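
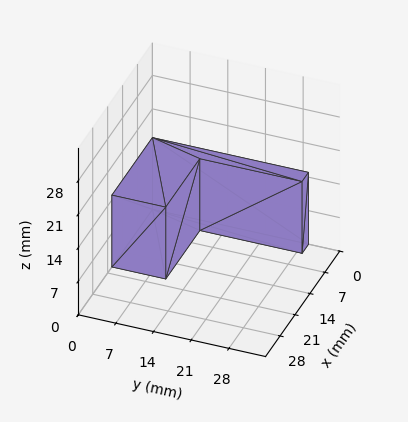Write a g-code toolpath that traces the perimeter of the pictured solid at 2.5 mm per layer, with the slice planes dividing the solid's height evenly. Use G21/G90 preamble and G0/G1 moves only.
Reading the render: the shape is an L-shaped prism: outer 19 × 29 mm, arm thicknesses ≈ 10 mm (horizontal) and 3 mm (vertical), extruded 15 mm in z (dimensions read to the nearest mm from the axis ticks). For the g-code, the solid's height is divided into equal slices at the stated Δz and each level perimeter traced with G1 moves after a G0 lift.

; perimeter-only toolpath
G21 ; units = mm
G90 ; absolute positioning
G28 ; home
; layer 1
G0 Z2.5
G0 X0.0 Y0.0
G1 X19.0 Y0.0
G1 X19.0 Y10.0
G1 X3.0 Y10.0
G1 X3.0 Y29.0
G1 X0.0 Y29.0
G1 X0.0 Y0.0
; layer 2
G0 Z5.0
G0 X0.0 Y0.0
G1 X19.0 Y0.0
G1 X19.0 Y10.0
G1 X3.0 Y10.0
G1 X3.0 Y29.0
G1 X0.0 Y29.0
G1 X0.0 Y0.0
; layer 3
G0 Z7.5
G0 X0.0 Y0.0
G1 X19.0 Y0.0
G1 X19.0 Y10.0
G1 X3.0 Y10.0
G1 X3.0 Y29.0
G1 X0.0 Y29.0
G1 X0.0 Y0.0
; layer 4
G0 Z10.0
G0 X0.0 Y0.0
G1 X19.0 Y0.0
G1 X19.0 Y10.0
G1 X3.0 Y10.0
G1 X3.0 Y29.0
G1 X0.0 Y29.0
G1 X0.0 Y0.0
; layer 5
G0 Z12.5
G0 X0.0 Y0.0
G1 X19.0 Y0.0
G1 X19.0 Y10.0
G1 X3.0 Y10.0
G1 X3.0 Y29.0
G1 X0.0 Y29.0
G1 X0.0 Y0.0
; layer 6
G0 Z15.0
G0 X0.0 Y0.0
G1 X19.0 Y0.0
G1 X19.0 Y10.0
G1 X3.0 Y10.0
G1 X3.0 Y29.0
G1 X0.0 Y29.0
G1 X0.0 Y0.0
M2 ; end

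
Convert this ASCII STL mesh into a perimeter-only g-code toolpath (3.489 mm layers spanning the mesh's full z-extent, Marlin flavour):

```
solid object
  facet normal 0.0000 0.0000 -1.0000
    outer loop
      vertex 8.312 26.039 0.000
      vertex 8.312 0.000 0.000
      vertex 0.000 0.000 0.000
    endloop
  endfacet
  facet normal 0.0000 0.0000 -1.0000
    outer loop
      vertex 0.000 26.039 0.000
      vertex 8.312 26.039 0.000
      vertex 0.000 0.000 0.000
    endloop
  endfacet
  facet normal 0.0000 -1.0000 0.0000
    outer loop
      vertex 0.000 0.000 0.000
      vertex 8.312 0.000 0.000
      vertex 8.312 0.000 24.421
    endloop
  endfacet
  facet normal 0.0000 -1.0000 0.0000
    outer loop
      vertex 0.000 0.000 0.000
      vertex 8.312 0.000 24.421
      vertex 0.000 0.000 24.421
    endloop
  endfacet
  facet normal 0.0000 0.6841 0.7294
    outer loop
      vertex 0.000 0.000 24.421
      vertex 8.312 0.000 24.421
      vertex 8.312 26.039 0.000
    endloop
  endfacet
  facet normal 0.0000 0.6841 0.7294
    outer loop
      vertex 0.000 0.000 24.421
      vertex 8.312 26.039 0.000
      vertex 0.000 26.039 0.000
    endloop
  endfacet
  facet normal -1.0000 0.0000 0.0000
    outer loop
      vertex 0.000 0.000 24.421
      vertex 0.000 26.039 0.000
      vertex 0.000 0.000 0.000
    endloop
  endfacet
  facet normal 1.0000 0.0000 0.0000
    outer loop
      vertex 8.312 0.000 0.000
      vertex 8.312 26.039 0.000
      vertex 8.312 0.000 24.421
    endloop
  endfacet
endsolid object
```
; perimeter-only toolpath
G21 ; units = mm
G90 ; absolute positioning
G28 ; home
; layer 1
G0 Z3.489
G0 X0.000 Y0.000
G1 X8.312 Y0.000
G1 X8.312 Y22.319
G1 X0.000 Y22.319
G1 X0.000 Y0.000
; layer 2
G0 Z6.977
G0 X0.000 Y0.000
G1 X8.312 Y0.000
G1 X8.312 Y18.599
G1 X0.000 Y18.599
G1 X0.000 Y0.000
; layer 3
G0 Z10.466
G0 X0.000 Y0.000
G1 X8.312 Y0.000
G1 X8.312 Y14.879
G1 X0.000 Y14.879
G1 X0.000 Y0.000
; layer 4
G0 Z13.955
G0 X0.000 Y0.000
G1 X8.312 Y0.000
G1 X8.312 Y11.160
G1 X0.000 Y11.160
G1 X0.000 Y0.000
; layer 5
G0 Z17.444
G0 X0.000 Y0.000
G1 X8.312 Y0.000
G1 X8.312 Y7.440
G1 X0.000 Y7.440
G1 X0.000 Y0.000
; layer 6
G0 Z20.932
G0 X0.000 Y0.000
G1 X8.312 Y0.000
G1 X8.312 Y3.720
G1 X0.000 Y3.720
G1 X0.000 Y0.000
M2 ; end

The solid is a wedge (ramp): 8.31 × 26 mm base, rising to 24.4 mm along the y=0 edge and sloping linearly to z=0 at y=26. Slicing at Δz = 3.489 mm — 7 equal slices spanning the solid's height, so layer i sits at z = i·h/7 — gives 6 non-empty perimeters. Each is a 4-segment closed polygon; G0 lifts to the layer z and rapids to the start vertex, then G1 traces the edges. The cross-section shrinks linearly with z (the slice at the apex is degenerate and omitted).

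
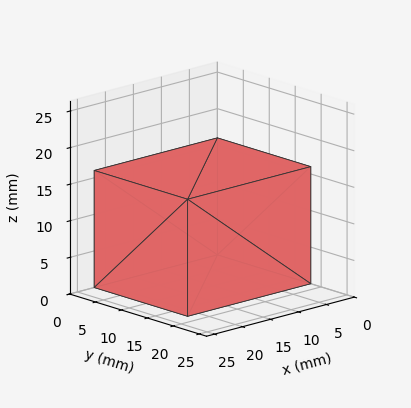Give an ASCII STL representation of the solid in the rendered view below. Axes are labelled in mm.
Reading the render: the shape is a rectangular box, roughly 22 × 18 mm footprint and 16 mm tall (dimensions read to the nearest mm from the axis ticks). For the STL, each face is triangulated and given an outward normal.

solid part
  facet normal 0.0000 0.0000 -1.0000
    outer loop
      vertex 22.00 18.00 0.00
      vertex 22.00 0.00 0.00
      vertex 0.00 0.00 0.00
    endloop
  endfacet
  facet normal 0.0000 0.0000 -1.0000
    outer loop
      vertex 0.00 18.00 0.00
      vertex 22.00 18.00 0.00
      vertex 0.00 0.00 0.00
    endloop
  endfacet
  facet normal 0.0000 0.0000 1.0000
    outer loop
      vertex 0.00 0.00 16.00
      vertex 22.00 0.00 16.00
      vertex 22.00 18.00 16.00
    endloop
  endfacet
  facet normal 0.0000 0.0000 1.0000
    outer loop
      vertex 0.00 0.00 16.00
      vertex 22.00 18.00 16.00
      vertex 0.00 18.00 16.00
    endloop
  endfacet
  facet normal 0.0000 -1.0000 0.0000
    outer loop
      vertex 0.00 0.00 0.00
      vertex 22.00 0.00 0.00
      vertex 22.00 0.00 16.00
    endloop
  endfacet
  facet normal 0.0000 -1.0000 0.0000
    outer loop
      vertex 0.00 0.00 0.00
      vertex 22.00 0.00 16.00
      vertex 0.00 0.00 16.00
    endloop
  endfacet
  facet normal 0.0000 1.0000 0.0000
    outer loop
      vertex 22.00 18.00 16.00
      vertex 22.00 18.00 0.00
      vertex 0.00 18.00 0.00
    endloop
  endfacet
  facet normal 0.0000 1.0000 0.0000
    outer loop
      vertex 0.00 18.00 16.00
      vertex 22.00 18.00 16.00
      vertex 0.00 18.00 0.00
    endloop
  endfacet
  facet normal -1.0000 0.0000 0.0000
    outer loop
      vertex 0.00 18.00 16.00
      vertex 0.00 18.00 0.00
      vertex 0.00 0.00 0.00
    endloop
  endfacet
  facet normal -1.0000 0.0000 0.0000
    outer loop
      vertex 0.00 0.00 16.00
      vertex 0.00 18.00 16.00
      vertex 0.00 0.00 0.00
    endloop
  endfacet
  facet normal 1.0000 0.0000 0.0000
    outer loop
      vertex 22.00 0.00 0.00
      vertex 22.00 18.00 0.00
      vertex 22.00 18.00 16.00
    endloop
  endfacet
  facet normal 1.0000 0.0000 0.0000
    outer loop
      vertex 22.00 0.00 0.00
      vertex 22.00 18.00 16.00
      vertex 22.00 0.00 16.00
    endloop
  endfacet
endsolid part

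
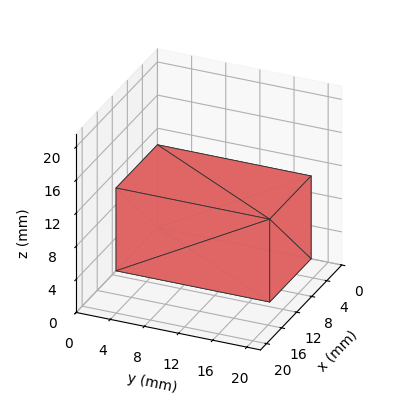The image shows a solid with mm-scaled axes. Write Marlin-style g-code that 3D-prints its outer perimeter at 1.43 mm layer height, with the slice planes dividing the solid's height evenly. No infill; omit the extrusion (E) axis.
Reading the render: the shape is a rectangular box, roughly 11 × 18 mm footprint and 10 mm tall (dimensions read to the nearest mm from the axis ticks). For the g-code, the solid's height is divided into equal slices at the stated Δz and each level perimeter traced with G1 moves after a G0 lift.

; perimeter-only toolpath
G21 ; units = mm
G90 ; absolute positioning
G28 ; home
; layer 1
G0 Z1.43
G0 X0.00 Y0.00
G1 X11.00 Y0.00
G1 X11.00 Y18.00
G1 X0.00 Y18.00
G1 X0.00 Y0.00
; layer 2
G0 Z2.86
G0 X0.00 Y0.00
G1 X11.00 Y0.00
G1 X11.00 Y18.00
G1 X0.00 Y18.00
G1 X0.00 Y0.00
; layer 3
G0 Z4.29
G0 X0.00 Y0.00
G1 X11.00 Y0.00
G1 X11.00 Y18.00
G1 X0.00 Y18.00
G1 X0.00 Y0.00
; layer 4
G0 Z5.71
G0 X0.00 Y0.00
G1 X11.00 Y0.00
G1 X11.00 Y18.00
G1 X0.00 Y18.00
G1 X0.00 Y0.00
; layer 5
G0 Z7.14
G0 X0.00 Y0.00
G1 X11.00 Y0.00
G1 X11.00 Y18.00
G1 X0.00 Y18.00
G1 X0.00 Y0.00
; layer 6
G0 Z8.57
G0 X0.00 Y0.00
G1 X11.00 Y0.00
G1 X11.00 Y18.00
G1 X0.00 Y18.00
G1 X0.00 Y0.00
; layer 7
G0 Z10.00
G0 X0.00 Y0.00
G1 X11.00 Y0.00
G1 X11.00 Y18.00
G1 X0.00 Y18.00
G1 X0.00 Y0.00
M2 ; end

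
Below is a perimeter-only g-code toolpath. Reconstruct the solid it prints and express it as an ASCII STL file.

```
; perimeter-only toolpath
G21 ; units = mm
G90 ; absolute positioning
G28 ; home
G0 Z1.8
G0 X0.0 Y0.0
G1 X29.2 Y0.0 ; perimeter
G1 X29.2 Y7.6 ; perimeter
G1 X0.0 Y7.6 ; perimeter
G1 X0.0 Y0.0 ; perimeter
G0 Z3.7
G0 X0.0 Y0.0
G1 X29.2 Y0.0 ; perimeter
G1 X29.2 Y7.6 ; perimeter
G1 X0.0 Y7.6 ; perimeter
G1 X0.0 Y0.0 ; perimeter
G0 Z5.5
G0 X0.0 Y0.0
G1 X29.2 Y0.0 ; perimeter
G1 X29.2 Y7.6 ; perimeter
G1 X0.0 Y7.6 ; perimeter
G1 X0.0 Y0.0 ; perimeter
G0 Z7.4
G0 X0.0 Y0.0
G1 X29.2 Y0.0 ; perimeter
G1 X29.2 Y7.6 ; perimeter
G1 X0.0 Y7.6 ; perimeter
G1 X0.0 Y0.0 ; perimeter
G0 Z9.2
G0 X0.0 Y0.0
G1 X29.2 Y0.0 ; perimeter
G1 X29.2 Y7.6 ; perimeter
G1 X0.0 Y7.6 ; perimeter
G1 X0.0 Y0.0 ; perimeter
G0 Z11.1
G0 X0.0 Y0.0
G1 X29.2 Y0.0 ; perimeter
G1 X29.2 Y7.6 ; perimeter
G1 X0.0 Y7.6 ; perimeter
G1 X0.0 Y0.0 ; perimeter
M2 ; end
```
solid part
  facet normal 0.0000 0.0000 -1.0000
    outer loop
      vertex 29.2 7.6 0.0
      vertex 29.2 0.0 0.0
      vertex 0.0 0.0 0.0
    endloop
  endfacet
  facet normal 0.0000 0.0000 -1.0000
    outer loop
      vertex 0.0 7.6 0.0
      vertex 29.2 7.6 0.0
      vertex 0.0 0.0 0.0
    endloop
  endfacet
  facet normal 0.0000 0.0000 1.0000
    outer loop
      vertex 0.0 0.0 11.1
      vertex 29.2 0.0 11.1
      vertex 29.2 7.6 11.1
    endloop
  endfacet
  facet normal 0.0000 0.0000 1.0000
    outer loop
      vertex 0.0 0.0 11.1
      vertex 29.2 7.6 11.1
      vertex 0.0 7.6 11.1
    endloop
  endfacet
  facet normal 0.0000 -1.0000 0.0000
    outer loop
      vertex 0.0 0.0 0.0
      vertex 29.2 0.0 0.0
      vertex 29.2 0.0 11.1
    endloop
  endfacet
  facet normal 0.0000 -1.0000 0.0000
    outer loop
      vertex 0.0 0.0 0.0
      vertex 29.2 0.0 11.1
      vertex 0.0 0.0 11.1
    endloop
  endfacet
  facet normal 0.0000 1.0000 0.0000
    outer loop
      vertex 29.2 7.6 11.1
      vertex 29.2 7.6 0.0
      vertex 0.0 7.6 0.0
    endloop
  endfacet
  facet normal 0.0000 1.0000 0.0000
    outer loop
      vertex 0.0 7.6 11.1
      vertex 29.2 7.6 11.1
      vertex 0.0 7.6 0.0
    endloop
  endfacet
  facet normal -1.0000 0.0000 0.0000
    outer loop
      vertex 0.0 7.6 11.1
      vertex 0.0 7.6 0.0
      vertex 0.0 0.0 0.0
    endloop
  endfacet
  facet normal -1.0000 0.0000 0.0000
    outer loop
      vertex 0.0 0.0 11.1
      vertex 0.0 7.6 11.1
      vertex 0.0 0.0 0.0
    endloop
  endfacet
  facet normal 1.0000 0.0000 0.0000
    outer loop
      vertex 29.2 0.0 0.0
      vertex 29.2 7.6 0.0
      vertex 29.2 7.6 11.1
    endloop
  endfacet
  facet normal 1.0000 0.0000 0.0000
    outer loop
      vertex 29.2 0.0 0.0
      vertex 29.2 7.6 11.1
      vertex 29.2 0.0 11.1
    endloop
  endfacet
endsolid part

The G0 Z moves step by Δz≈1.8 mm. Every layer's G1 loop is the same polygon, so the solid is a straight extrusion of it from z=0 to z≈11.1. Closing with flat bottom and top caps and triangulating gives 12 facets — a rectangular box, roughly 29.2 × 7.6 mm footprint and 11.1 mm tall.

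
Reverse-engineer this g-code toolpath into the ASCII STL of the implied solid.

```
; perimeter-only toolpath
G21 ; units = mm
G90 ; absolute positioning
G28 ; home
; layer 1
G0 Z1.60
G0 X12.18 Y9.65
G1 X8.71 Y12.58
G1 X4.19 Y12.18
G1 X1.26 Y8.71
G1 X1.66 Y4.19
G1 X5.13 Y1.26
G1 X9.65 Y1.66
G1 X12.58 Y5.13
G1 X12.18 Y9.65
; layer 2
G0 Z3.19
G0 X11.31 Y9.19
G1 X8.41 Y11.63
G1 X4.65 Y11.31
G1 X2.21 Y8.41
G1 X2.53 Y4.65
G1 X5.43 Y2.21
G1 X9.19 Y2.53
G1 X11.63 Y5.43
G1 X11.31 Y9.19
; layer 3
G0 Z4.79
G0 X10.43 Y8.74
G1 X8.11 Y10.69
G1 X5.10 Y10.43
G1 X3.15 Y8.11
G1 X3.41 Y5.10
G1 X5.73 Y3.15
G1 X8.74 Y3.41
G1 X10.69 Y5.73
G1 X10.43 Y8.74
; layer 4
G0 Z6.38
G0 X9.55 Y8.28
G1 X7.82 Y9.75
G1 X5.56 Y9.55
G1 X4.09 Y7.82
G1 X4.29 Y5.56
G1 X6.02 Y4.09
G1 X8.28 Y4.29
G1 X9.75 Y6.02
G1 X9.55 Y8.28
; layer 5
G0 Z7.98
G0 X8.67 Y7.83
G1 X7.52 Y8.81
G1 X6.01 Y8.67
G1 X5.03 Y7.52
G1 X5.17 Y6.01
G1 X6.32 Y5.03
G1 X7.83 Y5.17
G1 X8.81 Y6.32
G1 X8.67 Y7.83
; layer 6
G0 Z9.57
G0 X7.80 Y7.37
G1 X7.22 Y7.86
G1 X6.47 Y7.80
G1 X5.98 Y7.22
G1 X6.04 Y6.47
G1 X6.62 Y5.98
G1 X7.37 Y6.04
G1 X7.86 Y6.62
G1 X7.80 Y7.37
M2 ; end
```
solid part
  facet normal 0.0000 0.0000 -1.0000
    outer loop
      vertex 3.74 13.06 0.00
      vertex 9.01 13.52 0.00
      vertex 13.06 10.10 0.00
    endloop
  endfacet
  facet normal 0.0000 0.0000 -1.0000
    outer loop
      vertex 0.32 9.01 0.00
      vertex 3.74 13.06 0.00
      vertex 13.06 10.10 0.00
    endloop
  endfacet
  facet normal 0.0000 0.0000 -1.0000
    outer loop
      vertex 0.78 3.74 0.00
      vertex 0.32 9.01 0.00
      vertex 13.06 10.10 0.00
    endloop
  endfacet
  facet normal 0.0000 0.0000 -1.0000
    outer loop
      vertex 4.83 0.32 0.00
      vertex 0.78 3.74 0.00
      vertex 13.06 10.10 0.00
    endloop
  endfacet
  facet normal 0.0000 0.0000 -1.0000
    outer loop
      vertex 10.10 0.78 0.00
      vertex 4.83 0.32 0.00
      vertex 13.06 10.10 0.00
    endloop
  endfacet
  facet normal 0.0000 0.0000 -1.0000
    outer loop
      vertex 13.52 4.83 0.00
      vertex 10.10 0.78 0.00
      vertex 13.06 10.10 0.00
    endloop
  endfacet
  facet normal 0.5600 0.6632 0.4966
    outer loop
      vertex 13.06 10.10 0.00
      vertex 9.01 13.52 0.00
      vertex 6.92 6.92 11.17
    endloop
  endfacet
  facet normal -0.0755 0.8646 0.4967
    outer loop
      vertex 9.01 13.52 0.00
      vertex 3.74 13.06 0.00
      vertex 6.92 6.92 11.17
    endloop
  endfacet
  facet normal -0.6632 0.5600 0.4966
    outer loop
      vertex 3.74 13.06 0.00
      vertex 0.32 9.01 0.00
      vertex 6.92 6.92 11.17
    endloop
  endfacet
  facet normal -0.8646 -0.0755 0.4967
    outer loop
      vertex 0.32 9.01 0.00
      vertex 0.78 3.74 0.00
      vertex 6.92 6.92 11.17
    endloop
  endfacet
  facet normal -0.5600 -0.6632 0.4966
    outer loop
      vertex 0.78 3.74 0.00
      vertex 4.83 0.32 0.00
      vertex 6.92 6.92 11.17
    endloop
  endfacet
  facet normal 0.0755 -0.8646 0.4967
    outer loop
      vertex 4.83 0.32 0.00
      vertex 10.10 0.78 0.00
      vertex 6.92 6.92 11.17
    endloop
  endfacet
  facet normal 0.6632 -0.5600 0.4966
    outer loop
      vertex 10.10 0.78 0.00
      vertex 13.52 4.83 0.00
      vertex 6.92 6.92 11.17
    endloop
  endfacet
  facet normal 0.8646 0.0755 0.4967
    outer loop
      vertex 13.52 4.83 0.00
      vertex 13.06 10.10 0.00
      vertex 6.92 6.92 11.17
    endloop
  endfacet
endsolid part

The G0 Z moves step by Δz≈1.60 mm. The G1 loops shrink linearly with z, so the solid tapers from its base footprint up to z≈11.2. Closing with a flat bottom cap and the tapered top and triangulating gives 14 facets — a regular 8-sided pyramid, base circumscribed radius ≈ 6.92 mm, apex at z ≈ 11.2 mm.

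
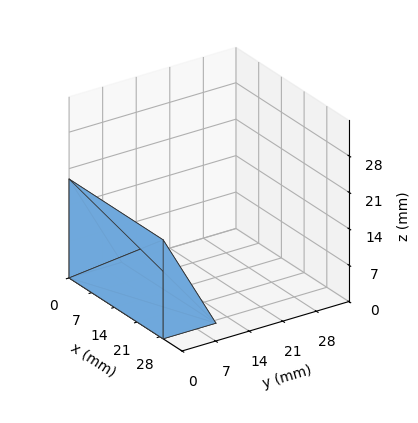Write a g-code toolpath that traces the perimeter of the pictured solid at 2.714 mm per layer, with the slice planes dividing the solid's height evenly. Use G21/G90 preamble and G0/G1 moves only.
Reading the render: the shape is a wedge (ramp): 29 × 11 mm base, rising to 19 mm along the y=0 edge and sloping linearly to z=0 at y=11 (dimensions read to the nearest mm from the axis ticks). For the g-code, the solid's height is divided into equal slices at the stated Δz and each level perimeter traced with G1 moves after a G0 lift.

; perimeter-only toolpath
G21 ; units = mm
G90 ; absolute positioning
G28 ; home
; layer 1
G0 Z2.714
G0 X0.000 Y0.000
G1 X29.000 Y0.000
G1 X29.000 Y9.429
G1 X0.000 Y9.429
G1 X0.000 Y0.000
; layer 2
G0 Z5.429
G0 X0.000 Y0.000
G1 X29.000 Y0.000
G1 X29.000 Y7.857
G1 X0.000 Y7.857
G1 X0.000 Y0.000
; layer 3
G0 Z8.143
G0 X0.000 Y0.000
G1 X29.000 Y0.000
G1 X29.000 Y6.286
G1 X0.000 Y6.286
G1 X0.000 Y0.000
; layer 4
G0 Z10.857
G0 X0.000 Y0.000
G1 X29.000 Y0.000
G1 X29.000 Y4.714
G1 X0.000 Y4.714
G1 X0.000 Y0.000
; layer 5
G0 Z13.571
G0 X0.000 Y0.000
G1 X29.000 Y0.000
G1 X29.000 Y3.143
G1 X0.000 Y3.143
G1 X0.000 Y0.000
; layer 6
G0 Z16.286
G0 X0.000 Y0.000
G1 X29.000 Y0.000
G1 X29.000 Y1.571
G1 X0.000 Y1.571
G1 X0.000 Y0.000
M2 ; end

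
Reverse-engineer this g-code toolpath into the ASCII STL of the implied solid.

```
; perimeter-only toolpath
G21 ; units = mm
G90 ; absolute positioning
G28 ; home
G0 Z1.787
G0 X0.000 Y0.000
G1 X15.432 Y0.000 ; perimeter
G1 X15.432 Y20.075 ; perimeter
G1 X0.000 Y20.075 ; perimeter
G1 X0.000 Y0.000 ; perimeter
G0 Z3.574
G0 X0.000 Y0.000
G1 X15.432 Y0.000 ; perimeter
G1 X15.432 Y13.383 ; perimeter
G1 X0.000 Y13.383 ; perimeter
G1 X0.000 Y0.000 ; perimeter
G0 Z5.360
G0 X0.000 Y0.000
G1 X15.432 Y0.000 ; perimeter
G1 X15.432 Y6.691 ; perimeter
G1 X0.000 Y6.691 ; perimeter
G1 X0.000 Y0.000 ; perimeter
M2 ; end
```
solid part
  facet normal 0.0000 0.0000 -1.0000
    outer loop
      vertex 15.432 26.766 0.000
      vertex 15.432 0.000 0.000
      vertex 0.000 0.000 0.000
    endloop
  endfacet
  facet normal 0.0000 0.0000 -1.0000
    outer loop
      vertex 0.000 26.766 0.000
      vertex 15.432 26.766 0.000
      vertex 0.000 0.000 0.000
    endloop
  endfacet
  facet normal 0.0000 -1.0000 0.0000
    outer loop
      vertex 0.000 0.000 0.000
      vertex 15.432 0.000 0.000
      vertex 15.432 0.000 7.147
    endloop
  endfacet
  facet normal 0.0000 -1.0000 0.0000
    outer loop
      vertex 0.000 0.000 0.000
      vertex 15.432 0.000 7.147
      vertex 0.000 0.000 7.147
    endloop
  endfacet
  facet normal 0.0000 0.2580 0.9662
    outer loop
      vertex 0.000 0.000 7.147
      vertex 15.432 0.000 7.147
      vertex 15.432 26.766 0.000
    endloop
  endfacet
  facet normal 0.0000 0.2580 0.9662
    outer loop
      vertex 0.000 0.000 7.147
      vertex 15.432 26.766 0.000
      vertex 0.000 26.766 0.000
    endloop
  endfacet
  facet normal -1.0000 0.0000 0.0000
    outer loop
      vertex 0.000 0.000 7.147
      vertex 0.000 26.766 0.000
      vertex 0.000 0.000 0.000
    endloop
  endfacet
  facet normal 1.0000 0.0000 0.0000
    outer loop
      vertex 15.432 0.000 0.000
      vertex 15.432 26.766 0.000
      vertex 15.432 0.000 7.147
    endloop
  endfacet
endsolid part

The G0 Z moves step by Δz≈1.787 mm. The G1 loops shrink linearly with z, so the solid tapers from its base footprint up to z≈7.15. Closing with a flat bottom cap and the tapered top and triangulating gives 8 facets — a wedge (ramp): 15.4 × 26.8 mm base, rising to 7.15 mm along the y=0 edge and sloping linearly to z=0 at y=26.8.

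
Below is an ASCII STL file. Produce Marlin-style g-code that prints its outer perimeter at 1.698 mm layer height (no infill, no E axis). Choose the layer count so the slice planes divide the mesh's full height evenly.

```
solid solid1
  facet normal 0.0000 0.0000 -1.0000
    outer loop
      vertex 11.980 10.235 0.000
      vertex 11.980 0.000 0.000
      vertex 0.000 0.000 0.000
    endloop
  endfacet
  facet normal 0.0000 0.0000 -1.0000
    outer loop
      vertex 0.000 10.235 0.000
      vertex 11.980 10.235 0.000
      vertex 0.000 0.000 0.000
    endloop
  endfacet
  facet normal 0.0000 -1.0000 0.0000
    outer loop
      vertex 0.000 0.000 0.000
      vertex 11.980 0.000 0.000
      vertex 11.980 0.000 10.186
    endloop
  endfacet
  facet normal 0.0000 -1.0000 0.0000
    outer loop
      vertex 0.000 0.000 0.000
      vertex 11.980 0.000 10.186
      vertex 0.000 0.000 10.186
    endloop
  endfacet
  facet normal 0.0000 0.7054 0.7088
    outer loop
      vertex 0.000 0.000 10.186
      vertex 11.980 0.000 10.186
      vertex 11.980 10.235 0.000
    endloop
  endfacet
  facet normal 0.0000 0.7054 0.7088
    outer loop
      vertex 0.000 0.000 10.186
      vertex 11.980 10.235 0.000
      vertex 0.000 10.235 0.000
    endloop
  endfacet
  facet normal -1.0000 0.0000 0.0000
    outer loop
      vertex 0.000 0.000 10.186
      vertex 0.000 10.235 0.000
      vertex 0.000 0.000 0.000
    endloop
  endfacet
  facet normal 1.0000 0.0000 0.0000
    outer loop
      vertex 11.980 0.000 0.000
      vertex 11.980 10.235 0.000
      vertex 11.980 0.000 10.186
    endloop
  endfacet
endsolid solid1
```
; perimeter-only toolpath
G21 ; units = mm
G90 ; absolute positioning
G28 ; home
; layer 1
G0 Z1.698
G0 X0.000 Y0.000
G1 X11.980 Y0.000
G1 X11.980 Y8.529
G1 X0.000 Y8.529
G1 X0.000 Y0.000
; layer 2
G0 Z3.395
G0 X0.000 Y0.000
G1 X11.980 Y0.000
G1 X11.980 Y6.823
G1 X0.000 Y6.823
G1 X0.000 Y0.000
; layer 3
G0 Z5.093
G0 X0.000 Y0.000
G1 X11.980 Y0.000
G1 X11.980 Y5.117
G1 X0.000 Y5.117
G1 X0.000 Y0.000
; layer 4
G0 Z6.791
G0 X0.000 Y0.000
G1 X11.980 Y0.000
G1 X11.980 Y3.412
G1 X0.000 Y3.412
G1 X0.000 Y0.000
; layer 5
G0 Z8.488
G0 X0.000 Y0.000
G1 X11.980 Y0.000
G1 X11.980 Y1.706
G1 X0.000 Y1.706
G1 X0.000 Y0.000
M2 ; end

The solid is a wedge (ramp): 12 × 10.2 mm base, rising to 10.2 mm along the y=0 edge and sloping linearly to z=0 at y=10.2. Slicing at Δz = 1.698 mm — 6 equal slices spanning the solid's height, so layer i sits at z = i·h/6 — gives 5 non-empty perimeters. Each is a 4-segment closed polygon; G0 lifts to the layer z and rapids to the start vertex, then G1 traces the edges. The cross-section shrinks linearly with z (the slice at the apex is degenerate and omitted).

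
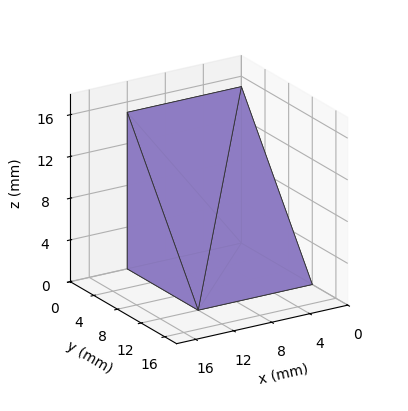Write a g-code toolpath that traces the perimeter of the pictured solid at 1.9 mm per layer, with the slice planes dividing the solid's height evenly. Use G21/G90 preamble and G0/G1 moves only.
Reading the render: the shape is a wedge (ramp): 12 × 12 mm base, rising to 15 mm along the y=0 edge and sloping linearly to z=0 at y=12 (dimensions read to the nearest mm from the axis ticks). For the g-code, the solid's height is divided into equal slices at the stated Δz and each level perimeter traced with G1 moves after a G0 lift.

; perimeter-only toolpath
G21 ; units = mm
G90 ; absolute positioning
G28 ; home
; layer 1
G0 Z1.9
G0 X0.0 Y0.0
G1 X12.0 Y0.0
G1 X12.0 Y10.5
G1 X0.0 Y10.5
G1 X0.0 Y0.0
; layer 2
G0 Z3.8
G0 X0.0 Y0.0
G1 X12.0 Y0.0
G1 X12.0 Y9.0
G1 X0.0 Y9.0
G1 X0.0 Y0.0
; layer 3
G0 Z5.6
G0 X0.0 Y0.0
G1 X12.0 Y0.0
G1 X12.0 Y7.5
G1 X0.0 Y7.5
G1 X0.0 Y0.0
; layer 4
G0 Z7.5
G0 X0.0 Y0.0
G1 X12.0 Y0.0
G1 X12.0 Y6.0
G1 X0.0 Y6.0
G1 X0.0 Y0.0
; layer 5
G0 Z9.4
G0 X0.0 Y0.0
G1 X12.0 Y0.0
G1 X12.0 Y4.5
G1 X0.0 Y4.5
G1 X0.0 Y0.0
; layer 6
G0 Z11.2
G0 X0.0 Y0.0
G1 X12.0 Y0.0
G1 X12.0 Y3.0
G1 X0.0 Y3.0
G1 X0.0 Y0.0
; layer 7
G0 Z13.1
G0 X0.0 Y0.0
G1 X12.0 Y0.0
G1 X12.0 Y1.5
G1 X0.0 Y1.5
G1 X0.0 Y0.0
M2 ; end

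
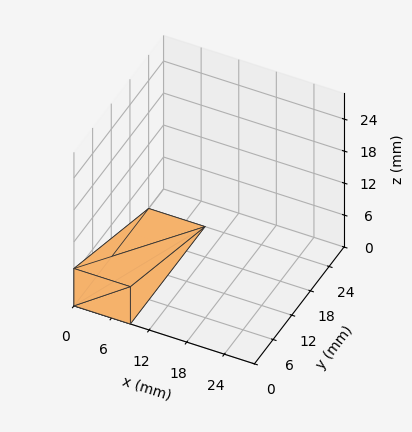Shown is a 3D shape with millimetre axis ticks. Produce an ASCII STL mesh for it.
Reading the render: the shape is a wedge (ramp): 9 × 24 mm base, rising to 7 mm along the y=0 edge and sloping linearly to z=0 at y=24 (dimensions read to the nearest mm from the axis ticks). For the STL, each face is triangulated and given an outward normal.

solid part
  facet normal 0.0000 0.0000 -1.0000
    outer loop
      vertex 9.00 24.00 0.00
      vertex 9.00 0.00 0.00
      vertex 0.00 0.00 0.00
    endloop
  endfacet
  facet normal 0.0000 0.0000 -1.0000
    outer loop
      vertex 0.00 24.00 0.00
      vertex 9.00 24.00 0.00
      vertex 0.00 0.00 0.00
    endloop
  endfacet
  facet normal 0.0000 -1.0000 0.0000
    outer loop
      vertex 0.00 0.00 0.00
      vertex 9.00 0.00 0.00
      vertex 9.00 0.00 7.00
    endloop
  endfacet
  facet normal 0.0000 -1.0000 0.0000
    outer loop
      vertex 0.00 0.00 0.00
      vertex 9.00 0.00 7.00
      vertex 0.00 0.00 7.00
    endloop
  endfacet
  facet normal 0.0000 0.2800 0.9600
    outer loop
      vertex 0.00 0.00 7.00
      vertex 9.00 0.00 7.00
      vertex 9.00 24.00 0.00
    endloop
  endfacet
  facet normal 0.0000 0.2800 0.9600
    outer loop
      vertex 0.00 0.00 7.00
      vertex 9.00 24.00 0.00
      vertex 0.00 24.00 0.00
    endloop
  endfacet
  facet normal -1.0000 0.0000 0.0000
    outer loop
      vertex 0.00 0.00 7.00
      vertex 0.00 24.00 0.00
      vertex 0.00 0.00 0.00
    endloop
  endfacet
  facet normal 1.0000 0.0000 0.0000
    outer loop
      vertex 9.00 0.00 0.00
      vertex 9.00 24.00 0.00
      vertex 9.00 0.00 7.00
    endloop
  endfacet
endsolid part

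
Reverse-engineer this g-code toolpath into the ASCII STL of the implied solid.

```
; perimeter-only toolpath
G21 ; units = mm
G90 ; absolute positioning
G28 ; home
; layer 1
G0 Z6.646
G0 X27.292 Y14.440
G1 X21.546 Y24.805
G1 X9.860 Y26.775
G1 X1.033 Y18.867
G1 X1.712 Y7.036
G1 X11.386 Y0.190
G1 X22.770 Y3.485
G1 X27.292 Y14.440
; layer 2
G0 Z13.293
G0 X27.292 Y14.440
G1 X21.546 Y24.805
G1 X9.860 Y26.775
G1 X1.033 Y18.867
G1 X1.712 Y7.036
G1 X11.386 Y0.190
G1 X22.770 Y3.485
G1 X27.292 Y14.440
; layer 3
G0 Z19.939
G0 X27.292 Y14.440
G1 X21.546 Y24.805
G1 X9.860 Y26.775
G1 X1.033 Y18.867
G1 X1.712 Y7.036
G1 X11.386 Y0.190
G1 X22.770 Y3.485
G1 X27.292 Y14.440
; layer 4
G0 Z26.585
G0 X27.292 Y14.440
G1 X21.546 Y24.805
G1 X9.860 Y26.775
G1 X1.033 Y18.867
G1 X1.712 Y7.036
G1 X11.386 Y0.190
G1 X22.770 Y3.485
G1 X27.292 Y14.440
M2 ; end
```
solid part
  facet normal 0.0000 0.0000 -1.0000
    outer loop
      vertex 9.860 26.775 0.000
      vertex 21.546 24.805 0.000
      vertex 27.292 14.440 0.000
    endloop
  endfacet
  facet normal 0.0000 0.0000 -1.0000
    outer loop
      vertex 1.033 18.867 0.000
      vertex 9.860 26.775 0.000
      vertex 27.292 14.440 0.000
    endloop
  endfacet
  facet normal 0.0000 0.0000 -1.0000
    outer loop
      vertex 1.712 7.036 0.000
      vertex 1.033 18.867 0.000
      vertex 27.292 14.440 0.000
    endloop
  endfacet
  facet normal 0.0000 0.0000 -1.0000
    outer loop
      vertex 11.386 0.190 0.000
      vertex 1.712 7.036 0.000
      vertex 27.292 14.440 0.000
    endloop
  endfacet
  facet normal 0.0000 0.0000 -1.0000
    outer loop
      vertex 22.770 3.485 0.000
      vertex 11.386 0.190 0.000
      vertex 27.292 14.440 0.000
    endloop
  endfacet
  facet normal 0.0000 0.0000 1.0000
    outer loop
      vertex 27.292 14.440 26.585
      vertex 21.546 24.805 26.585
      vertex 9.860 26.775 26.585
    endloop
  endfacet
  facet normal 0.0000 0.0000 1.0000
    outer loop
      vertex 27.292 14.440 26.585
      vertex 9.860 26.775 26.585
      vertex 1.033 18.867 26.585
    endloop
  endfacet
  facet normal 0.0000 0.0000 1.0000
    outer loop
      vertex 27.292 14.440 26.585
      vertex 1.033 18.867 26.585
      vertex 1.712 7.036 26.585
    endloop
  endfacet
  facet normal 0.0000 0.0000 1.0000
    outer loop
      vertex 27.292 14.440 26.585
      vertex 1.712 7.036 26.585
      vertex 11.386 0.190 26.585
    endloop
  endfacet
  facet normal 0.0000 0.0000 1.0000
    outer loop
      vertex 27.292 14.440 26.585
      vertex 11.386 0.190 26.585
      vertex 22.770 3.485 26.585
    endloop
  endfacet
  facet normal 0.8746 0.4848 0.0000
    outer loop
      vertex 27.292 14.440 0.000
      vertex 21.546 24.805 0.000
      vertex 21.546 24.805 26.585
    endloop
  endfacet
  facet normal 0.8746 0.4848 0.0000
    outer loop
      vertex 27.292 14.440 0.000
      vertex 21.546 24.805 26.585
      vertex 27.292 14.440 26.585
    endloop
  endfacet
  facet normal 0.1662 0.9861 0.0000
    outer loop
      vertex 21.546 24.805 0.000
      vertex 9.860 26.775 0.000
      vertex 9.860 26.775 26.585
    endloop
  endfacet
  facet normal 0.1662 0.9861 0.0000
    outer loop
      vertex 21.546 24.805 0.000
      vertex 9.860 26.775 26.585
      vertex 21.546 24.805 26.585
    endloop
  endfacet
  facet normal -0.6673 0.7448 0.0000
    outer loop
      vertex 9.860 26.775 0.000
      vertex 1.033 18.867 0.000
      vertex 1.033 18.867 26.585
    endloop
  endfacet
  facet normal -0.6673 0.7448 0.0000
    outer loop
      vertex 9.860 26.775 0.000
      vertex 1.033 18.867 26.585
      vertex 9.860 26.775 26.585
    endloop
  endfacet
  facet normal -0.9984 -0.0573 0.0000
    outer loop
      vertex 1.033 18.867 0.000
      vertex 1.712 7.036 0.000
      vertex 1.712 7.036 26.585
    endloop
  endfacet
  facet normal -0.9984 -0.0573 0.0000
    outer loop
      vertex 1.033 18.867 0.000
      vertex 1.712 7.036 26.585
      vertex 1.033 18.867 26.585
    endloop
  endfacet
  facet normal -0.5777 -0.8163 0.0000
    outer loop
      vertex 1.712 7.036 0.000
      vertex 11.386 0.190 0.000
      vertex 11.386 0.190 26.585
    endloop
  endfacet
  facet normal -0.5777 -0.8163 0.0000
    outer loop
      vertex 1.712 7.036 0.000
      vertex 11.386 0.190 26.585
      vertex 1.712 7.036 26.585
    endloop
  endfacet
  facet normal 0.2780 -0.9606 0.0000
    outer loop
      vertex 11.386 0.190 0.000
      vertex 22.770 3.485 0.000
      vertex 22.770 3.485 26.585
    endloop
  endfacet
  facet normal 0.2780 -0.9606 0.0000
    outer loop
      vertex 11.386 0.190 0.000
      vertex 22.770 3.485 26.585
      vertex 11.386 0.190 26.585
    endloop
  endfacet
  facet normal 0.9243 -0.3816 0.0000
    outer loop
      vertex 22.770 3.485 0.000
      vertex 27.292 14.440 0.000
      vertex 27.292 14.440 26.585
    endloop
  endfacet
  facet normal 0.9243 -0.3816 0.0000
    outer loop
      vertex 22.770 3.485 0.000
      vertex 27.292 14.440 26.585
      vertex 22.770 3.485 26.585
    endloop
  endfacet
endsolid part

The G0 Z moves step by Δz≈6.646 mm. Every layer's G1 loop is the same polygon, so the solid is a straight extrusion of it from z=0 to z≈26.6. Closing with flat bottom and top caps and triangulating gives 24 facets — a regular 7-sided prism (a cylinder approximated with 7 flat sides), circumscribed radius ≈ 13.7 mm, height ≈ 26.6 mm.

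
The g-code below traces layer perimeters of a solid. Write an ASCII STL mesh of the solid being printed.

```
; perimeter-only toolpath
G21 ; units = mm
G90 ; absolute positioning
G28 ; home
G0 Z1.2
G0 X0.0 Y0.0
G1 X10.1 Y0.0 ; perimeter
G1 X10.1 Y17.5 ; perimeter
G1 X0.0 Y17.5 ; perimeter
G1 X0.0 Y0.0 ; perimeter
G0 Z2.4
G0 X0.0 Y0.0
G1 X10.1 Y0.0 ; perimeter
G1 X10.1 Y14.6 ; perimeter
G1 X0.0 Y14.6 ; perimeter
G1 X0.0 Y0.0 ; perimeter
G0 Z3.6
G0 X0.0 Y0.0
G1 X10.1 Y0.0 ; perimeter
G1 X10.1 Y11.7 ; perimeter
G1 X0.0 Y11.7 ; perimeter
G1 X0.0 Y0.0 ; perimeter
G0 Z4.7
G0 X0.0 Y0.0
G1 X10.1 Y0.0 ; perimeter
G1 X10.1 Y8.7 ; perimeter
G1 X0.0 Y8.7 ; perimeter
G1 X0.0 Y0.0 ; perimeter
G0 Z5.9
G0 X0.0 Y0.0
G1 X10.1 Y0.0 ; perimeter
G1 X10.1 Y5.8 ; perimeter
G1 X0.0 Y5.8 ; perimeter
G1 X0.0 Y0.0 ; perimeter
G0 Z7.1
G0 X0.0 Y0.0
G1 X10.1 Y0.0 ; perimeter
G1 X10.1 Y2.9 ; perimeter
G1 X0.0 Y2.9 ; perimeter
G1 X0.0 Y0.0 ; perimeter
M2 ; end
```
solid part
  facet normal 0.0000 0.0000 -1.0000
    outer loop
      vertex 10.1 20.4 0.0
      vertex 10.1 0.0 0.0
      vertex 0.0 0.0 0.0
    endloop
  endfacet
  facet normal 0.0000 0.0000 -1.0000
    outer loop
      vertex 0.0 20.4 0.0
      vertex 10.1 20.4 0.0
      vertex 0.0 0.0 0.0
    endloop
  endfacet
  facet normal 0.0000 -1.0000 0.0000
    outer loop
      vertex 0.0 0.0 0.0
      vertex 10.1 0.0 0.0
      vertex 10.1 0.0 8.3
    endloop
  endfacet
  facet normal 0.0000 -1.0000 0.0000
    outer loop
      vertex 0.0 0.0 0.0
      vertex 10.1 0.0 8.3
      vertex 0.0 0.0 8.3
    endloop
  endfacet
  facet normal 0.0000 0.3769 0.9263
    outer loop
      vertex 0.0 0.0 8.3
      vertex 10.1 0.0 8.3
      vertex 10.1 20.4 0.0
    endloop
  endfacet
  facet normal 0.0000 0.3769 0.9263
    outer loop
      vertex 0.0 0.0 8.3
      vertex 10.1 20.4 0.0
      vertex 0.0 20.4 0.0
    endloop
  endfacet
  facet normal -1.0000 0.0000 0.0000
    outer loop
      vertex 0.0 0.0 8.3
      vertex 0.0 20.4 0.0
      vertex 0.0 0.0 0.0
    endloop
  endfacet
  facet normal 1.0000 0.0000 0.0000
    outer loop
      vertex 10.1 0.0 0.0
      vertex 10.1 20.4 0.0
      vertex 10.1 0.0 8.3
    endloop
  endfacet
endsolid part

The G0 Z moves step by Δz≈1.2 mm. The G1 loops shrink linearly with z, so the solid tapers from its base footprint up to z≈8.3. Closing with a flat bottom cap and the tapered top and triangulating gives 8 facets — a wedge (ramp): 10.1 × 20.4 mm base, rising to 8.3 mm along the y=0 edge and sloping linearly to z=0 at y=20.4.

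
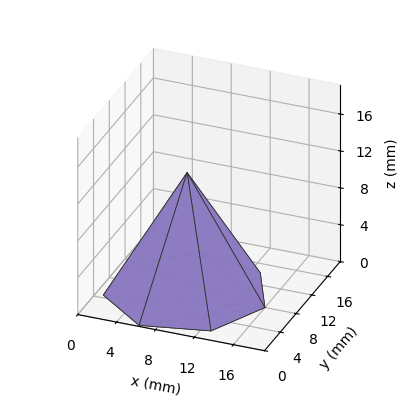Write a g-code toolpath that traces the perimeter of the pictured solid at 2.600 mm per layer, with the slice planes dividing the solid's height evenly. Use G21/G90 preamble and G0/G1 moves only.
Reading the render: the shape is a regular 7-sided pyramid, base circumscribed radius ≈ 8 mm, apex at z ≈ 13 mm (dimensions read to the nearest mm from the axis ticks). For the g-code, the solid's height is divided into equal slices at the stated Δz and each level perimeter traced with G1 moves after a G0 lift.

; perimeter-only toolpath
G21 ; units = mm
G90 ; absolute positioning
G28 ; home
; layer 1
G0 Z2.600
G0 X14.400 Y8.000
G1 X11.990 Y13.004
G1 X6.576 Y14.239
G1 X2.234 Y10.777
G1 X2.234 Y5.223
G1 X6.576 Y1.761
G1 X11.990 Y2.996
G1 X14.400 Y8.000
; layer 2
G0 Z5.200
G0 X12.800 Y8.000
G1 X10.993 Y11.753
G1 X6.932 Y12.679
G1 X3.675 Y10.083
G1 X3.675 Y5.917
G1 X6.932 Y3.321
G1 X10.993 Y4.247
G1 X12.800 Y8.000
; layer 3
G0 Z7.800
G0 X11.200 Y8.000
G1 X9.995 Y10.502
G1 X7.288 Y11.120
G1 X5.117 Y9.388
G1 X5.117 Y6.612
G1 X7.288 Y4.880
G1 X9.995 Y5.498
G1 X11.200 Y8.000
; layer 4
G0 Z10.400
G0 X9.600 Y8.000
G1 X8.998 Y9.251
G1 X7.644 Y9.560
G1 X6.558 Y8.694
G1 X6.558 Y7.306
G1 X7.644 Y6.440
G1 X8.998 Y6.749
G1 X9.600 Y8.000
M2 ; end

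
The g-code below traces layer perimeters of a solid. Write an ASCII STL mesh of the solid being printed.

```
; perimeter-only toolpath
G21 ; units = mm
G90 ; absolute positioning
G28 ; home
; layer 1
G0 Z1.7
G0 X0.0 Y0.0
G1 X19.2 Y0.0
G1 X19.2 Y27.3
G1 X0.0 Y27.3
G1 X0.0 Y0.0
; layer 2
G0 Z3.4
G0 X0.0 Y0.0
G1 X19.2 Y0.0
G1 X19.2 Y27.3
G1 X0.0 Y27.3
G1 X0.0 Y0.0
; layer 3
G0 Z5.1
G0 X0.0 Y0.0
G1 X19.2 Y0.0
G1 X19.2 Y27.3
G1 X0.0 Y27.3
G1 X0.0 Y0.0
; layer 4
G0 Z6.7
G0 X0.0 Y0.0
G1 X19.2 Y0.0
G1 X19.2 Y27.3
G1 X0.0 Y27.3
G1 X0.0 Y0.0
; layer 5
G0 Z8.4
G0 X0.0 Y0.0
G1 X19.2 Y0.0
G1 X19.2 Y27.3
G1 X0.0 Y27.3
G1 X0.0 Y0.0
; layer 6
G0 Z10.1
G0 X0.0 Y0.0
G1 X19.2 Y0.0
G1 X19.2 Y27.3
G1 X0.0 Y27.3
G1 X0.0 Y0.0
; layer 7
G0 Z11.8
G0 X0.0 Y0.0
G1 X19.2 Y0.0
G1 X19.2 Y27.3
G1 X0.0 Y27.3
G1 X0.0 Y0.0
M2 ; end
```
solid part
  facet normal 0.0000 0.0000 -1.0000
    outer loop
      vertex 19.2 27.3 0.0
      vertex 19.2 0.0 0.0
      vertex 0.0 0.0 0.0
    endloop
  endfacet
  facet normal 0.0000 0.0000 -1.0000
    outer loop
      vertex 0.0 27.3 0.0
      vertex 19.2 27.3 0.0
      vertex 0.0 0.0 0.0
    endloop
  endfacet
  facet normal 0.0000 0.0000 1.0000
    outer loop
      vertex 0.0 0.0 11.8
      vertex 19.2 0.0 11.8
      vertex 19.2 27.3 11.8
    endloop
  endfacet
  facet normal 0.0000 0.0000 1.0000
    outer loop
      vertex 0.0 0.0 11.8
      vertex 19.2 27.3 11.8
      vertex 0.0 27.3 11.8
    endloop
  endfacet
  facet normal 0.0000 -1.0000 0.0000
    outer loop
      vertex 0.0 0.0 0.0
      vertex 19.2 0.0 0.0
      vertex 19.2 0.0 11.8
    endloop
  endfacet
  facet normal 0.0000 -1.0000 0.0000
    outer loop
      vertex 0.0 0.0 0.0
      vertex 19.2 0.0 11.8
      vertex 0.0 0.0 11.8
    endloop
  endfacet
  facet normal 0.0000 1.0000 0.0000
    outer loop
      vertex 19.2 27.3 11.8
      vertex 19.2 27.3 0.0
      vertex 0.0 27.3 0.0
    endloop
  endfacet
  facet normal 0.0000 1.0000 0.0000
    outer loop
      vertex 0.0 27.3 11.8
      vertex 19.2 27.3 11.8
      vertex 0.0 27.3 0.0
    endloop
  endfacet
  facet normal -1.0000 0.0000 0.0000
    outer loop
      vertex 0.0 27.3 11.8
      vertex 0.0 27.3 0.0
      vertex 0.0 0.0 0.0
    endloop
  endfacet
  facet normal -1.0000 0.0000 0.0000
    outer loop
      vertex 0.0 0.0 11.8
      vertex 0.0 27.3 11.8
      vertex 0.0 0.0 0.0
    endloop
  endfacet
  facet normal 1.0000 0.0000 0.0000
    outer loop
      vertex 19.2 0.0 0.0
      vertex 19.2 27.3 0.0
      vertex 19.2 27.3 11.8
    endloop
  endfacet
  facet normal 1.0000 0.0000 0.0000
    outer loop
      vertex 19.2 0.0 0.0
      vertex 19.2 27.3 11.8
      vertex 19.2 0.0 11.8
    endloop
  endfacet
endsolid part

The G0 Z moves step by Δz≈1.7 mm. Every layer's G1 loop is the same polygon, so the solid is a straight extrusion of it from z=0 to z≈11.8. Closing with flat bottom and top caps and triangulating gives 12 facets — a rectangular box, roughly 19.2 × 27.3 mm footprint and 11.8 mm tall.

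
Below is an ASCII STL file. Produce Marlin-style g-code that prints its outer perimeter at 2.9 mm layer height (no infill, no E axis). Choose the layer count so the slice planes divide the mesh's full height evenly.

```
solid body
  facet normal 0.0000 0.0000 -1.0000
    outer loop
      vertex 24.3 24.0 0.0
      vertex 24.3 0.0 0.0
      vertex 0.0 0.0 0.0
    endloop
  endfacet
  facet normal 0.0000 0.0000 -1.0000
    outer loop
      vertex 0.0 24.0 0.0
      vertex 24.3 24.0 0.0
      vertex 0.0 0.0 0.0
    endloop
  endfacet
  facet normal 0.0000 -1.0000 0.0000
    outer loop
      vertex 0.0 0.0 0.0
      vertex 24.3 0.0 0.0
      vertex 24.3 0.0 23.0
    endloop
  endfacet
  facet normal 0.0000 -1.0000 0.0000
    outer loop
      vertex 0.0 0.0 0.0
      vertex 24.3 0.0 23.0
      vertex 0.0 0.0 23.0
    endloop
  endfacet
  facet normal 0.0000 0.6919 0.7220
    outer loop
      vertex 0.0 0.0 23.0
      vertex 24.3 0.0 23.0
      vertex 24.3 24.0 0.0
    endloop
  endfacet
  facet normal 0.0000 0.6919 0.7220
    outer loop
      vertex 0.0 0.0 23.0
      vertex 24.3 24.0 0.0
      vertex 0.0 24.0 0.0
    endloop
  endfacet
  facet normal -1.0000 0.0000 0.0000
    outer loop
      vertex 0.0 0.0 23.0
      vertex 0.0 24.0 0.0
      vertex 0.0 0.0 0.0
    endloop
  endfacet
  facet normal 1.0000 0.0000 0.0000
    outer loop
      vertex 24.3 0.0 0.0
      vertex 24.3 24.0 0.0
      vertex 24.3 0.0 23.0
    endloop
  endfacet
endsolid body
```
; perimeter-only toolpath
G21 ; units = mm
G90 ; absolute positioning
G28 ; home
; layer 1
G0 Z2.9
G0 X0.0 Y0.0
G1 X24.3 Y0.0
G1 X24.3 Y21.0
G1 X0.0 Y21.0
G1 X0.0 Y0.0
; layer 2
G0 Z5.8
G0 X0.0 Y0.0
G1 X24.3 Y0.0
G1 X24.3 Y18.0
G1 X0.0 Y18.0
G1 X0.0 Y0.0
; layer 3
G0 Z8.6
G0 X0.0 Y0.0
G1 X24.3 Y0.0
G1 X24.3 Y15.0
G1 X0.0 Y15.0
G1 X0.0 Y0.0
; layer 4
G0 Z11.5
G0 X0.0 Y0.0
G1 X24.3 Y0.0
G1 X24.3 Y12.0
G1 X0.0 Y12.0
G1 X0.0 Y0.0
; layer 5
G0 Z14.4
G0 X0.0 Y0.0
G1 X24.3 Y0.0
G1 X24.3 Y9.0
G1 X0.0 Y9.0
G1 X0.0 Y0.0
; layer 6
G0 Z17.2
G0 X0.0 Y0.0
G1 X24.3 Y0.0
G1 X24.3 Y6.0
G1 X0.0 Y6.0
G1 X0.0 Y0.0
; layer 7
G0 Z20.1
G0 X0.0 Y0.0
G1 X24.3 Y0.0
G1 X24.3 Y3.0
G1 X0.0 Y3.0
G1 X0.0 Y0.0
M2 ; end

The solid is a wedge (ramp): 24.3 × 24 mm base, rising to 23 mm along the y=0 edge and sloping linearly to z=0 at y=24. Slicing at Δz = 2.9 mm — 8 equal slices spanning the solid's height, so layer i sits at z = i·h/8 — gives 7 non-empty perimeters. Each is a 4-segment closed polygon; G0 lifts to the layer z and rapids to the start vertex, then G1 traces the edges. The cross-section shrinks linearly with z (the slice at the apex is degenerate and omitted).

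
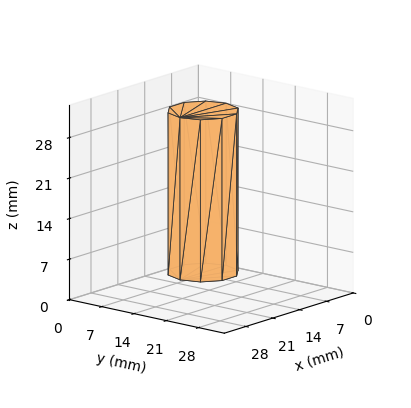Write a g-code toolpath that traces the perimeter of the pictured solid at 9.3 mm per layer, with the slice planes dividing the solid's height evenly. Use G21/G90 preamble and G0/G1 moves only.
Reading the render: the shape is a regular 10-sided prism (a cylinder approximated with 10 flat sides), circumscribed radius ≈ 6 mm, height ≈ 28 mm (dimensions read to the nearest mm from the axis ticks). For the g-code, the solid's height is divided into equal slices at the stated Δz and each level perimeter traced with G1 moves after a G0 lift.

; perimeter-only toolpath
G21 ; units = mm
G90 ; absolute positioning
G28 ; home
; layer 1
G0 Z9.3
G0 X12.0 Y6.0
G1 X10.9 Y9.5
G1 X7.9 Y11.7
G1 X4.1 Y11.7
G1 X1.1 Y9.5
G1 X0.0 Y6.0
G1 X1.1 Y2.5
G1 X4.1 Y0.3
G1 X7.9 Y0.3
G1 X10.9 Y2.5
G1 X12.0 Y6.0
; layer 2
G0 Z18.7
G0 X12.0 Y6.0
G1 X10.9 Y9.5
G1 X7.9 Y11.7
G1 X4.1 Y11.7
G1 X1.1 Y9.5
G1 X0.0 Y6.0
G1 X1.1 Y2.5
G1 X4.1 Y0.3
G1 X7.9 Y0.3
G1 X10.9 Y2.5
G1 X12.0 Y6.0
; layer 3
G0 Z28.0
G0 X12.0 Y6.0
G1 X10.9 Y9.5
G1 X7.9 Y11.7
G1 X4.1 Y11.7
G1 X1.1 Y9.5
G1 X0.0 Y6.0
G1 X1.1 Y2.5
G1 X4.1 Y0.3
G1 X7.9 Y0.3
G1 X10.9 Y2.5
G1 X12.0 Y6.0
M2 ; end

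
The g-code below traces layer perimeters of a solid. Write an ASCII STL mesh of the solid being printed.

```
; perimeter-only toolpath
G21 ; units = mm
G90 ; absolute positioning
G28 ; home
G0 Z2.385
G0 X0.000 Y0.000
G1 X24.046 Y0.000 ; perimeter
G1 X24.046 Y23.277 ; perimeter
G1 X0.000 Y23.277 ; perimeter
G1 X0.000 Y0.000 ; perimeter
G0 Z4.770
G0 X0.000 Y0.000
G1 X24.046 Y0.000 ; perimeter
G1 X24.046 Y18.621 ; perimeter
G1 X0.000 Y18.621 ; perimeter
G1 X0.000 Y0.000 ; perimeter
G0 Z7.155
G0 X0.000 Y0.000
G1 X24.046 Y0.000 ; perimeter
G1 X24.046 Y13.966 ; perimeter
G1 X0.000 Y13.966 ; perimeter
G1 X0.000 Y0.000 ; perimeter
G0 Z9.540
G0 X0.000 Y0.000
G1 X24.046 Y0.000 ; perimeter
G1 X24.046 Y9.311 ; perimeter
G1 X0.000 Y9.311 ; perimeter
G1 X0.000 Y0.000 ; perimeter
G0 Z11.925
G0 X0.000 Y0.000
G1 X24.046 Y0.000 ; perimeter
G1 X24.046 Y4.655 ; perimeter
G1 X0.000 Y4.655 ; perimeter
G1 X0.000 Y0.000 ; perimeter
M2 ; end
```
solid part
  facet normal 0.0000 0.0000 -1.0000
    outer loop
      vertex 24.046 27.932 0.000
      vertex 24.046 0.000 0.000
      vertex 0.000 0.000 0.000
    endloop
  endfacet
  facet normal 0.0000 0.0000 -1.0000
    outer loop
      vertex 0.000 27.932 0.000
      vertex 24.046 27.932 0.000
      vertex 0.000 0.000 0.000
    endloop
  endfacet
  facet normal 0.0000 -1.0000 0.0000
    outer loop
      vertex 0.000 0.000 0.000
      vertex 24.046 0.000 0.000
      vertex 24.046 0.000 14.310
    endloop
  endfacet
  facet normal 0.0000 -1.0000 0.0000
    outer loop
      vertex 0.000 0.000 0.000
      vertex 24.046 0.000 14.310
      vertex 0.000 0.000 14.310
    endloop
  endfacet
  facet normal 0.0000 0.4560 0.8900
    outer loop
      vertex 0.000 0.000 14.310
      vertex 24.046 0.000 14.310
      vertex 24.046 27.932 0.000
    endloop
  endfacet
  facet normal 0.0000 0.4560 0.8900
    outer loop
      vertex 0.000 0.000 14.310
      vertex 24.046 27.932 0.000
      vertex 0.000 27.932 0.000
    endloop
  endfacet
  facet normal -1.0000 0.0000 0.0000
    outer loop
      vertex 0.000 0.000 14.310
      vertex 0.000 27.932 0.000
      vertex 0.000 0.000 0.000
    endloop
  endfacet
  facet normal 1.0000 0.0000 0.0000
    outer loop
      vertex 24.046 0.000 0.000
      vertex 24.046 27.932 0.000
      vertex 24.046 0.000 14.310
    endloop
  endfacet
endsolid part

The G0 Z moves step by Δz≈2.385 mm. The G1 loops shrink linearly with z, so the solid tapers from its base footprint up to z≈14.3. Closing with a flat bottom cap and the tapered top and triangulating gives 8 facets — a wedge (ramp): 24 × 27.9 mm base, rising to 14.3 mm along the y=0 edge and sloping linearly to z=0 at y=27.9.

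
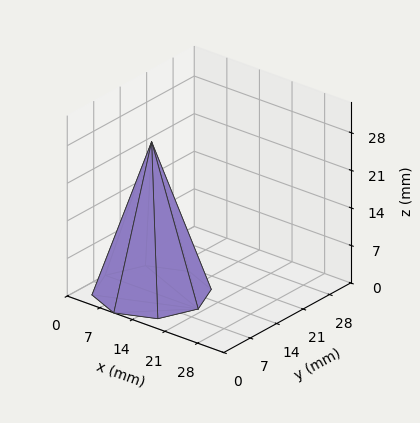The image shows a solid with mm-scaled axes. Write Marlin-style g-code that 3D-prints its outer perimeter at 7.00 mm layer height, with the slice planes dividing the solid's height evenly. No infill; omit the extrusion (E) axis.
Reading the render: the shape is a regular 8-sided pyramid, base circumscribed radius ≈ 10 mm, apex at z ≈ 28 mm (dimensions read to the nearest mm from the axis ticks). For the g-code, the solid's height is divided into equal slices at the stated Δz and each level perimeter traced with G1 moves after a G0 lift.

; perimeter-only toolpath
G21 ; units = mm
G90 ; absolute positioning
G28 ; home
; layer 1
G0 Z7.00
G0 X17.50 Y10.00
G1 X15.30 Y15.30
G1 X10.00 Y17.50
G1 X4.70 Y15.30
G1 X2.50 Y10.00
G1 X4.70 Y4.70
G1 X10.00 Y2.50
G1 X15.30 Y4.70
G1 X17.50 Y10.00
; layer 2
G0 Z14.00
G0 X15.00 Y10.00
G1 X13.54 Y13.54
G1 X10.00 Y15.00
G1 X6.46 Y13.54
G1 X5.00 Y10.00
G1 X6.46 Y6.46
G1 X10.00 Y5.00
G1 X13.54 Y6.46
G1 X15.00 Y10.00
; layer 3
G0 Z21.00
G0 X12.50 Y10.00
G1 X11.77 Y11.77
G1 X10.00 Y12.50
G1 X8.23 Y11.77
G1 X7.50 Y10.00
G1 X8.23 Y8.23
G1 X10.00 Y7.50
G1 X11.77 Y8.23
G1 X12.50 Y10.00
M2 ; end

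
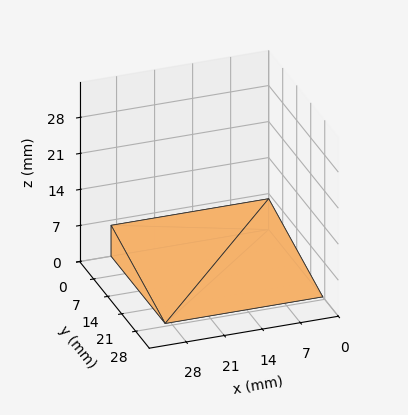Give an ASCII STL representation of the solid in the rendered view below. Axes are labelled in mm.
Reading the render: the shape is a wedge (ramp): 29 × 27 mm base, rising to 6 mm along the y=0 edge and sloping linearly to z=0 at y=27 (dimensions read to the nearest mm from the axis ticks). For the STL, each face is triangulated and given an outward normal.

solid part
  facet normal 0.0000 0.0000 -1.0000
    outer loop
      vertex 29.00 27.00 0.00
      vertex 29.00 0.00 0.00
      vertex 0.00 0.00 0.00
    endloop
  endfacet
  facet normal 0.0000 0.0000 -1.0000
    outer loop
      vertex 0.00 27.00 0.00
      vertex 29.00 27.00 0.00
      vertex 0.00 0.00 0.00
    endloop
  endfacet
  facet normal 0.0000 -1.0000 0.0000
    outer loop
      vertex 0.00 0.00 0.00
      vertex 29.00 0.00 0.00
      vertex 29.00 0.00 6.00
    endloop
  endfacet
  facet normal 0.0000 -1.0000 0.0000
    outer loop
      vertex 0.00 0.00 0.00
      vertex 29.00 0.00 6.00
      vertex 0.00 0.00 6.00
    endloop
  endfacet
  facet normal 0.0000 0.2169 0.9762
    outer loop
      vertex 0.00 0.00 6.00
      vertex 29.00 0.00 6.00
      vertex 29.00 27.00 0.00
    endloop
  endfacet
  facet normal 0.0000 0.2169 0.9762
    outer loop
      vertex 0.00 0.00 6.00
      vertex 29.00 27.00 0.00
      vertex 0.00 27.00 0.00
    endloop
  endfacet
  facet normal -1.0000 0.0000 0.0000
    outer loop
      vertex 0.00 0.00 6.00
      vertex 0.00 27.00 0.00
      vertex 0.00 0.00 0.00
    endloop
  endfacet
  facet normal 1.0000 0.0000 0.0000
    outer loop
      vertex 29.00 0.00 0.00
      vertex 29.00 27.00 0.00
      vertex 29.00 0.00 6.00
    endloop
  endfacet
endsolid part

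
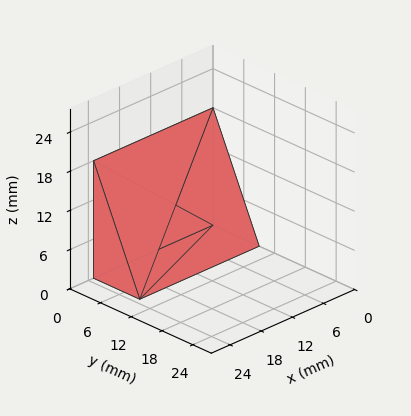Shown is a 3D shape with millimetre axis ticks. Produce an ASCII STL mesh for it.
Reading the render: the shape is a wedge (ramp): 23 × 9 mm base, rising to 18 mm along the y=0 edge and sloping linearly to z=0 at y=9 (dimensions read to the nearest mm from the axis ticks). For the STL, each face is triangulated and given an outward normal.

solid part
  facet normal 0.0000 0.0000 -1.0000
    outer loop
      vertex 23.000 9.000 0.000
      vertex 23.000 0.000 0.000
      vertex 0.000 0.000 0.000
    endloop
  endfacet
  facet normal 0.0000 0.0000 -1.0000
    outer loop
      vertex 0.000 9.000 0.000
      vertex 23.000 9.000 0.000
      vertex 0.000 0.000 0.000
    endloop
  endfacet
  facet normal 0.0000 -1.0000 0.0000
    outer loop
      vertex 0.000 0.000 0.000
      vertex 23.000 0.000 0.000
      vertex 23.000 0.000 18.000
    endloop
  endfacet
  facet normal 0.0000 -1.0000 0.0000
    outer loop
      vertex 0.000 0.000 0.000
      vertex 23.000 0.000 18.000
      vertex 0.000 0.000 18.000
    endloop
  endfacet
  facet normal 0.0000 0.8944 0.4472
    outer loop
      vertex 0.000 0.000 18.000
      vertex 23.000 0.000 18.000
      vertex 23.000 9.000 0.000
    endloop
  endfacet
  facet normal 0.0000 0.8944 0.4472
    outer loop
      vertex 0.000 0.000 18.000
      vertex 23.000 9.000 0.000
      vertex 0.000 9.000 0.000
    endloop
  endfacet
  facet normal -1.0000 0.0000 0.0000
    outer loop
      vertex 0.000 0.000 18.000
      vertex 0.000 9.000 0.000
      vertex 0.000 0.000 0.000
    endloop
  endfacet
  facet normal 1.0000 0.0000 0.0000
    outer loop
      vertex 23.000 0.000 0.000
      vertex 23.000 9.000 0.000
      vertex 23.000 0.000 18.000
    endloop
  endfacet
endsolid part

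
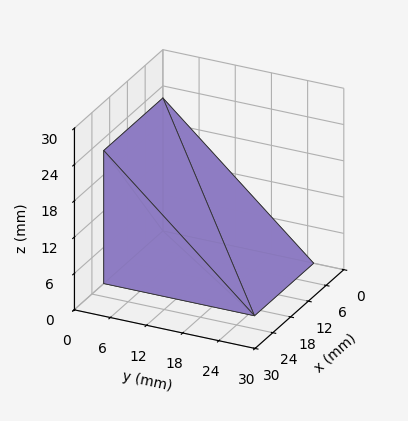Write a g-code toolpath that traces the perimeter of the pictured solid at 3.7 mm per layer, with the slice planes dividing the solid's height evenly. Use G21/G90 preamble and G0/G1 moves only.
Reading the render: the shape is a wedge (ramp): 20 × 25 mm base, rising to 22 mm along the y=0 edge and sloping linearly to z=0 at y=25 (dimensions read to the nearest mm from the axis ticks). For the g-code, the solid's height is divided into equal slices at the stated Δz and each level perimeter traced with G1 moves after a G0 lift.

; perimeter-only toolpath
G21 ; units = mm
G90 ; absolute positioning
G28 ; home
; layer 1
G0 Z3.7
G0 X0.0 Y0.0
G1 X20.0 Y0.0
G1 X20.0 Y20.8
G1 X0.0 Y20.8
G1 X0.0 Y0.0
; layer 2
G0 Z7.3
G0 X0.0 Y0.0
G1 X20.0 Y0.0
G1 X20.0 Y16.7
G1 X0.0 Y16.7
G1 X0.0 Y0.0
; layer 3
G0 Z11.0
G0 X0.0 Y0.0
G1 X20.0 Y0.0
G1 X20.0 Y12.5
G1 X0.0 Y12.5
G1 X0.0 Y0.0
; layer 4
G0 Z14.7
G0 X0.0 Y0.0
G1 X20.0 Y0.0
G1 X20.0 Y8.3
G1 X0.0 Y8.3
G1 X0.0 Y0.0
; layer 5
G0 Z18.3
G0 X0.0 Y0.0
G1 X20.0 Y0.0
G1 X20.0 Y4.2
G1 X0.0 Y4.2
G1 X0.0 Y0.0
M2 ; end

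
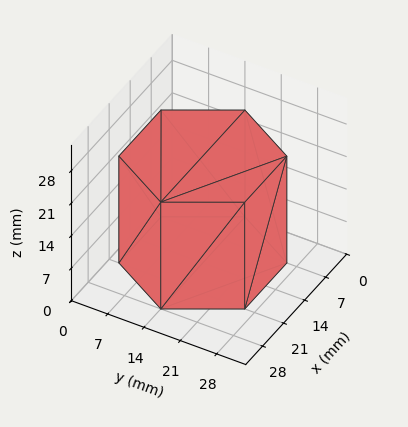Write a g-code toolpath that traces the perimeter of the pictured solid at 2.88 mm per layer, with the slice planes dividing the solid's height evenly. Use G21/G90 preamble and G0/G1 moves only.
Reading the render: the shape is a regular 6-sided prism (a cylinder approximated with 6 flat sides), circumscribed radius ≈ 14 mm, height ≈ 23 mm (dimensions read to the nearest mm from the axis ticks). For the g-code, the solid's height is divided into equal slices at the stated Δz and each level perimeter traced with G1 moves after a G0 lift.

; perimeter-only toolpath
G21 ; units = mm
G90 ; absolute positioning
G28 ; home
; layer 1
G0 Z2.88
G0 X28.00 Y14.00
G1 X21.00 Y26.12
G1 X7.00 Y26.12
G1 X0.00 Y14.00
G1 X7.00 Y1.88
G1 X21.00 Y1.88
G1 X28.00 Y14.00
; layer 2
G0 Z5.75
G0 X28.00 Y14.00
G1 X21.00 Y26.12
G1 X7.00 Y26.12
G1 X0.00 Y14.00
G1 X7.00 Y1.88
G1 X21.00 Y1.88
G1 X28.00 Y14.00
; layer 3
G0 Z8.62
G0 X28.00 Y14.00
G1 X21.00 Y26.12
G1 X7.00 Y26.12
G1 X0.00 Y14.00
G1 X7.00 Y1.88
G1 X21.00 Y1.88
G1 X28.00 Y14.00
; layer 4
G0 Z11.50
G0 X28.00 Y14.00
G1 X21.00 Y26.12
G1 X7.00 Y26.12
G1 X0.00 Y14.00
G1 X7.00 Y1.88
G1 X21.00 Y1.88
G1 X28.00 Y14.00
; layer 5
G0 Z14.38
G0 X28.00 Y14.00
G1 X21.00 Y26.12
G1 X7.00 Y26.12
G1 X0.00 Y14.00
G1 X7.00 Y1.88
G1 X21.00 Y1.88
G1 X28.00 Y14.00
; layer 6
G0 Z17.25
G0 X28.00 Y14.00
G1 X21.00 Y26.12
G1 X7.00 Y26.12
G1 X0.00 Y14.00
G1 X7.00 Y1.88
G1 X21.00 Y1.88
G1 X28.00 Y14.00
; layer 7
G0 Z20.12
G0 X28.00 Y14.00
G1 X21.00 Y26.12
G1 X7.00 Y26.12
G1 X0.00 Y14.00
G1 X7.00 Y1.88
G1 X21.00 Y1.88
G1 X28.00 Y14.00
; layer 8
G0 Z23.00
G0 X28.00 Y14.00
G1 X21.00 Y26.12
G1 X7.00 Y26.12
G1 X0.00 Y14.00
G1 X7.00 Y1.88
G1 X21.00 Y1.88
G1 X28.00 Y14.00
M2 ; end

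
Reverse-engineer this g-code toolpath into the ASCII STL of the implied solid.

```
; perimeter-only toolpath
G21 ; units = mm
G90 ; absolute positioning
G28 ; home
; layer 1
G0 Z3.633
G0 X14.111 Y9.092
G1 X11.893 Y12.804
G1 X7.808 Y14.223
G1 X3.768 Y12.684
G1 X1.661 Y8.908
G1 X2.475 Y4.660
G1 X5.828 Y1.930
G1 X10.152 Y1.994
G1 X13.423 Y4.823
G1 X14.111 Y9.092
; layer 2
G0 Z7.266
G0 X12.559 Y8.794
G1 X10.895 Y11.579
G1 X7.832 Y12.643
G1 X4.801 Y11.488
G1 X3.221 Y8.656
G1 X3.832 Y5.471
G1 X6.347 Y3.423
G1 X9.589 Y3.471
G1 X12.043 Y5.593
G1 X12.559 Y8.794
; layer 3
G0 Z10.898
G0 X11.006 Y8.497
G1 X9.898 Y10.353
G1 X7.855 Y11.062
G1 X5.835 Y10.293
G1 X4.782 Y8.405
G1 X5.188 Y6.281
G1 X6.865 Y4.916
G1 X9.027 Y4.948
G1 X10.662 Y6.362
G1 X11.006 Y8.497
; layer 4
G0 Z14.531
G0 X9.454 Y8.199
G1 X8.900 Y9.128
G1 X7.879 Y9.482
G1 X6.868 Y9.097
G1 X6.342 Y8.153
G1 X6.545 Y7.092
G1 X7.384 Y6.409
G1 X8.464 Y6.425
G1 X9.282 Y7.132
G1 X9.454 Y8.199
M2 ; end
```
solid part
  facet normal 0.0000 0.0000 -1.0000
    outer loop
      vertex 7.785 15.803 0.000
      vertex 12.891 14.030 0.000
      vertex 15.663 9.389 0.000
    endloop
  endfacet
  facet normal 0.0000 0.0000 -1.0000
    outer loop
      vertex 2.734 13.879 0.000
      vertex 7.785 15.803 0.000
      vertex 15.663 9.389 0.000
    endloop
  endfacet
  facet normal 0.0000 0.0000 -1.0000
    outer loop
      vertex 0.101 9.159 0.000
      vertex 2.734 13.879 0.000
      vertex 15.663 9.389 0.000
    endloop
  endfacet
  facet normal 0.0000 0.0000 -1.0000
    outer loop
      vertex 1.118 3.850 0.000
      vertex 0.101 9.159 0.000
      vertex 15.663 9.389 0.000
    endloop
  endfacet
  facet normal 0.0000 0.0000 -1.0000
    outer loop
      vertex 5.310 0.437 0.000
      vertex 1.118 3.850 0.000
      vertex 15.663 9.389 0.000
    endloop
  endfacet
  facet normal 0.0000 0.0000 -1.0000
    outer loop
      vertex 10.714 0.517 0.000
      vertex 5.310 0.437 0.000
      vertex 15.663 9.389 0.000
    endloop
  endfacet
  facet normal 0.0000 0.0000 -1.0000
    outer loop
      vertex 14.803 4.053 0.000
      vertex 10.714 0.517 0.000
      vertex 15.663 9.389 0.000
    endloop
  endfacet
  facet normal 0.7947 0.4747 0.3784
    outer loop
      vertex 15.663 9.389 0.000
      vertex 12.891 14.030 0.000
      vertex 7.902 7.902 18.164
    endloop
  endfacet
  facet normal 0.3036 0.8744 0.3784
    outer loop
      vertex 12.891 14.030 0.000
      vertex 7.785 15.803 0.000
      vertex 7.902 7.902 18.164
    endloop
  endfacet
  facet normal -0.3295 0.8650 0.3784
    outer loop
      vertex 7.785 15.803 0.000
      vertex 2.734 13.879 0.000
      vertex 7.902 7.902 18.164
    endloop
  endfacet
  facet normal -0.8084 0.4509 0.3784
    outer loop
      vertex 2.734 13.879 0.000
      vertex 0.101 9.159 0.000
      vertex 7.902 7.902 18.164
    endloop
  endfacet
  facet normal -0.9091 -0.1742 0.3784
    outer loop
      vertex 0.101 9.159 0.000
      vertex 1.118 3.850 0.000
      vertex 7.902 7.902 18.164
    endloop
  endfacet
  facet normal -0.5844 -0.7178 0.3784
    outer loop
      vertex 1.118 3.850 0.000
      vertex 5.310 0.437 0.000
      vertex 7.902 7.902 18.164
    endloop
  endfacet
  facet normal 0.0137 -0.9255 0.3784
    outer loop
      vertex 5.310 0.437 0.000
      vertex 10.714 0.517 0.000
      vertex 7.902 7.902 18.164
    endloop
  endfacet
  facet normal 0.6055 -0.7002 0.3784
    outer loop
      vertex 10.714 0.517 0.000
      vertex 14.803 4.053 0.000
      vertex 7.902 7.902 18.164
    endloop
  endfacet
  facet normal 0.9138 -0.1473 0.3784
    outer loop
      vertex 14.803 4.053 0.000
      vertex 15.663 9.389 0.000
      vertex 7.902 7.902 18.164
    endloop
  endfacet
endsolid part

The G0 Z moves step by Δz≈3.633 mm. The G1 loops shrink linearly with z, so the solid tapers from its base footprint up to z≈18.2. Closing with a flat bottom cap and the tapered top and triangulating gives 16 facets — a regular 9-sided pyramid, base circumscribed radius ≈ 7.9 mm, apex at z ≈ 18.2 mm.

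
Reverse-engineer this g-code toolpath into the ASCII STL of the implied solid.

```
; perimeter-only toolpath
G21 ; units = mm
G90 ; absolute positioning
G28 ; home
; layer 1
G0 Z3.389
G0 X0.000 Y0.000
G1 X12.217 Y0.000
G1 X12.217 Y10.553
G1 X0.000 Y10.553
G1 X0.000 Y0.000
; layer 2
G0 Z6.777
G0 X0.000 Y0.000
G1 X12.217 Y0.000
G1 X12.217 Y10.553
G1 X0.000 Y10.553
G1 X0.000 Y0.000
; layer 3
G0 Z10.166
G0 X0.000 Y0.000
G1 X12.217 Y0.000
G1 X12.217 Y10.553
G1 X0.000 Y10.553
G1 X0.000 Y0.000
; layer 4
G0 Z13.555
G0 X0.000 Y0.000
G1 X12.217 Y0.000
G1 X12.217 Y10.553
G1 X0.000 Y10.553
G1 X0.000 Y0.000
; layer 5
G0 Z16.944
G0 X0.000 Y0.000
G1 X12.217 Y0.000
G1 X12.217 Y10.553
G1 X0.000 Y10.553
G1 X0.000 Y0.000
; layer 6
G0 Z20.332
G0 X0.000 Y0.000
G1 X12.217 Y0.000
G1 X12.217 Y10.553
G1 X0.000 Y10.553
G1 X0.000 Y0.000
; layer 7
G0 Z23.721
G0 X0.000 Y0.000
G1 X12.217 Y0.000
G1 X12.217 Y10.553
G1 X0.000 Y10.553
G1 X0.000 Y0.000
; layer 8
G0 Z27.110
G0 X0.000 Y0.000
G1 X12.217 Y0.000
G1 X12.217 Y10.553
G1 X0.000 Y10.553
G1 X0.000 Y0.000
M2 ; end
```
solid part
  facet normal 0.0000 0.0000 -1.0000
    outer loop
      vertex 12.217 10.553 0.000
      vertex 12.217 0.000 0.000
      vertex 0.000 0.000 0.000
    endloop
  endfacet
  facet normal 0.0000 0.0000 -1.0000
    outer loop
      vertex 0.000 10.553 0.000
      vertex 12.217 10.553 0.000
      vertex 0.000 0.000 0.000
    endloop
  endfacet
  facet normal 0.0000 0.0000 1.0000
    outer loop
      vertex 0.000 0.000 27.110
      vertex 12.217 0.000 27.110
      vertex 12.217 10.553 27.110
    endloop
  endfacet
  facet normal 0.0000 0.0000 1.0000
    outer loop
      vertex 0.000 0.000 27.110
      vertex 12.217 10.553 27.110
      vertex 0.000 10.553 27.110
    endloop
  endfacet
  facet normal 0.0000 -1.0000 0.0000
    outer loop
      vertex 0.000 0.000 0.000
      vertex 12.217 0.000 0.000
      vertex 12.217 0.000 27.110
    endloop
  endfacet
  facet normal 0.0000 -1.0000 0.0000
    outer loop
      vertex 0.000 0.000 0.000
      vertex 12.217 0.000 27.110
      vertex 0.000 0.000 27.110
    endloop
  endfacet
  facet normal 0.0000 1.0000 0.0000
    outer loop
      vertex 12.217 10.553 27.110
      vertex 12.217 10.553 0.000
      vertex 0.000 10.553 0.000
    endloop
  endfacet
  facet normal 0.0000 1.0000 0.0000
    outer loop
      vertex 0.000 10.553 27.110
      vertex 12.217 10.553 27.110
      vertex 0.000 10.553 0.000
    endloop
  endfacet
  facet normal -1.0000 0.0000 0.0000
    outer loop
      vertex 0.000 10.553 27.110
      vertex 0.000 10.553 0.000
      vertex 0.000 0.000 0.000
    endloop
  endfacet
  facet normal -1.0000 0.0000 0.0000
    outer loop
      vertex 0.000 0.000 27.110
      vertex 0.000 10.553 27.110
      vertex 0.000 0.000 0.000
    endloop
  endfacet
  facet normal 1.0000 0.0000 0.0000
    outer loop
      vertex 12.217 0.000 0.000
      vertex 12.217 10.553 0.000
      vertex 12.217 10.553 27.110
    endloop
  endfacet
  facet normal 1.0000 0.0000 0.0000
    outer loop
      vertex 12.217 0.000 0.000
      vertex 12.217 10.553 27.110
      vertex 12.217 0.000 27.110
    endloop
  endfacet
endsolid part

The G0 Z moves step by Δz≈3.389 mm. Every layer's G1 loop is the same polygon, so the solid is a straight extrusion of it from z=0 to z≈27.1. Closing with flat bottom and top caps and triangulating gives 12 facets — a rectangular box, roughly 12.2 × 10.6 mm footprint and 27.1 mm tall.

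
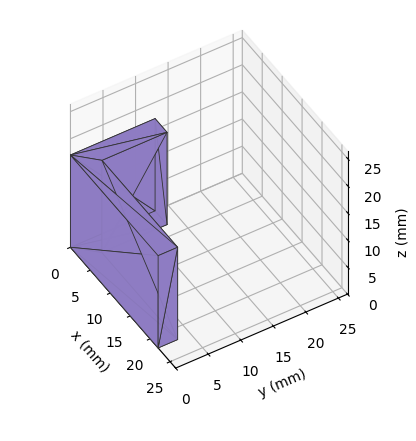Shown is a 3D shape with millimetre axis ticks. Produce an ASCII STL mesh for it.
Reading the render: the shape is an L-shaped prism: outer 22 × 13 mm, arm thicknesses ≈ 3 mm (horizontal) and 3 mm (vertical), extruded 17 mm in z (dimensions read to the nearest mm from the axis ticks). For the STL, each face is triangulated and given an outward normal.

solid part
  facet normal 0.0000 0.0000 -1.0000
    outer loop
      vertex 22.0 3.0 0.0
      vertex 22.0 0.0 0.0
      vertex 0.0 0.0 0.0
    endloop
  endfacet
  facet normal 0.0000 0.0000 -1.0000
    outer loop
      vertex 3.0 3.0 0.0
      vertex 22.0 3.0 0.0
      vertex 0.0 0.0 0.0
    endloop
  endfacet
  facet normal 0.0000 0.0000 -1.0000
    outer loop
      vertex 3.0 13.0 0.0
      vertex 3.0 3.0 0.0
      vertex 0.0 0.0 0.0
    endloop
  endfacet
  facet normal 0.0000 0.0000 -1.0000
    outer loop
      vertex 0.0 13.0 0.0
      vertex 3.0 13.0 0.0
      vertex 0.0 0.0 0.0
    endloop
  endfacet
  facet normal 0.0000 0.0000 1.0000
    outer loop
      vertex 0.0 0.0 17.0
      vertex 22.0 0.0 17.0
      vertex 22.0 3.0 17.0
    endloop
  endfacet
  facet normal 0.0000 0.0000 1.0000
    outer loop
      vertex 0.0 0.0 17.0
      vertex 22.0 3.0 17.0
      vertex 3.0 3.0 17.0
    endloop
  endfacet
  facet normal 0.0000 0.0000 1.0000
    outer loop
      vertex 0.0 0.0 17.0
      vertex 3.0 3.0 17.0
      vertex 3.0 13.0 17.0
    endloop
  endfacet
  facet normal 0.0000 0.0000 1.0000
    outer loop
      vertex 0.0 0.0 17.0
      vertex 3.0 13.0 17.0
      vertex 0.0 13.0 17.0
    endloop
  endfacet
  facet normal 0.0000 -1.0000 0.0000
    outer loop
      vertex 0.0 0.0 0.0
      vertex 22.0 0.0 0.0
      vertex 22.0 0.0 17.0
    endloop
  endfacet
  facet normal 0.0000 -1.0000 0.0000
    outer loop
      vertex 0.0 0.0 0.0
      vertex 22.0 0.0 17.0
      vertex 0.0 0.0 17.0
    endloop
  endfacet
  facet normal 1.0000 0.0000 0.0000
    outer loop
      vertex 22.0 0.0 0.0
      vertex 22.0 3.0 0.0
      vertex 22.0 3.0 17.0
    endloop
  endfacet
  facet normal 1.0000 0.0000 0.0000
    outer loop
      vertex 22.0 0.0 0.0
      vertex 22.0 3.0 17.0
      vertex 22.0 0.0 17.0
    endloop
  endfacet
  facet normal 0.0000 1.0000 0.0000
    outer loop
      vertex 22.0 3.0 0.0
      vertex 3.0 3.0 0.0
      vertex 3.0 3.0 17.0
    endloop
  endfacet
  facet normal 0.0000 1.0000 0.0000
    outer loop
      vertex 22.0 3.0 0.0
      vertex 3.0 3.0 17.0
      vertex 22.0 3.0 17.0
    endloop
  endfacet
  facet normal 1.0000 0.0000 0.0000
    outer loop
      vertex 3.0 3.0 0.0
      vertex 3.0 13.0 0.0
      vertex 3.0 13.0 17.0
    endloop
  endfacet
  facet normal 1.0000 0.0000 0.0000
    outer loop
      vertex 3.0 3.0 0.0
      vertex 3.0 13.0 17.0
      vertex 3.0 3.0 17.0
    endloop
  endfacet
  facet normal 0.0000 1.0000 0.0000
    outer loop
      vertex 3.0 13.0 0.0
      vertex 0.0 13.0 0.0
      vertex 0.0 13.0 17.0
    endloop
  endfacet
  facet normal 0.0000 1.0000 0.0000
    outer loop
      vertex 3.0 13.0 0.0
      vertex 0.0 13.0 17.0
      vertex 3.0 13.0 17.0
    endloop
  endfacet
  facet normal -1.0000 0.0000 0.0000
    outer loop
      vertex 0.0 13.0 0.0
      vertex 0.0 0.0 0.0
      vertex 0.0 0.0 17.0
    endloop
  endfacet
  facet normal -1.0000 0.0000 0.0000
    outer loop
      vertex 0.0 13.0 0.0
      vertex 0.0 0.0 17.0
      vertex 0.0 13.0 17.0
    endloop
  endfacet
endsolid part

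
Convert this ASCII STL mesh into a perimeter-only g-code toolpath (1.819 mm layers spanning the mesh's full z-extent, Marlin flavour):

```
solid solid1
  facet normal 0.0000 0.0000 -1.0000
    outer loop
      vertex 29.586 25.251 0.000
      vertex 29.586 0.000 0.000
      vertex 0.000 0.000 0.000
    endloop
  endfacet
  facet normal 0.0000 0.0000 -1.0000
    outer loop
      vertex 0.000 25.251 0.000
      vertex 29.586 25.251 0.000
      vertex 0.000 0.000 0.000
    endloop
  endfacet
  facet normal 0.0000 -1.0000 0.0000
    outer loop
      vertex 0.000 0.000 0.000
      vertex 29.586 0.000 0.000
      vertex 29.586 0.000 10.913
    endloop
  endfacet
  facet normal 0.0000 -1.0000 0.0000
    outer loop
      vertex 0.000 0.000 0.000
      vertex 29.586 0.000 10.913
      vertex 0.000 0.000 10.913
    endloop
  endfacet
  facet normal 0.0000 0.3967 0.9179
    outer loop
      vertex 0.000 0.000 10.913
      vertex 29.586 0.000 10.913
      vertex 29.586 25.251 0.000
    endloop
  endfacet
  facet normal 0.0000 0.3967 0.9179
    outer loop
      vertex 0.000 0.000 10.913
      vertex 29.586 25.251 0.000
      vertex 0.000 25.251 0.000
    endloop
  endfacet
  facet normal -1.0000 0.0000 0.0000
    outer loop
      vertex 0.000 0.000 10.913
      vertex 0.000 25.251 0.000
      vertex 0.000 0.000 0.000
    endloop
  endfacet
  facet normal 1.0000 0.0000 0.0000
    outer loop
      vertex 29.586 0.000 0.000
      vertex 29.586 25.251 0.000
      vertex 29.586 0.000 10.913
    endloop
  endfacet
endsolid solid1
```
; perimeter-only toolpath
G21 ; units = mm
G90 ; absolute positioning
G28 ; home
; layer 1
G0 Z1.819
G0 X0.000 Y0.000
G1 X29.586 Y0.000
G1 X29.586 Y21.043
G1 X0.000 Y21.043
G1 X0.000 Y0.000
; layer 2
G0 Z3.638
G0 X0.000 Y0.000
G1 X29.586 Y0.000
G1 X29.586 Y16.834
G1 X0.000 Y16.834
G1 X0.000 Y0.000
; layer 3
G0 Z5.457
G0 X0.000 Y0.000
G1 X29.586 Y0.000
G1 X29.586 Y12.626
G1 X0.000 Y12.626
G1 X0.000 Y0.000
; layer 4
G0 Z7.275
G0 X0.000 Y0.000
G1 X29.586 Y0.000
G1 X29.586 Y8.417
G1 X0.000 Y8.417
G1 X0.000 Y0.000
; layer 5
G0 Z9.094
G0 X0.000 Y0.000
G1 X29.586 Y0.000
G1 X29.586 Y4.209
G1 X0.000 Y4.209
G1 X0.000 Y0.000
M2 ; end

The solid is a wedge (ramp): 29.6 × 25.3 mm base, rising to 10.9 mm along the y=0 edge and sloping linearly to z=0 at y=25.3. Slicing at Δz = 1.819 mm — 6 equal slices spanning the solid's height, so layer i sits at z = i·h/6 — gives 5 non-empty perimeters. Each is a 4-segment closed polygon; G0 lifts to the layer z and rapids to the start vertex, then G1 traces the edges. The cross-section shrinks linearly with z (the slice at the apex is degenerate and omitted).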